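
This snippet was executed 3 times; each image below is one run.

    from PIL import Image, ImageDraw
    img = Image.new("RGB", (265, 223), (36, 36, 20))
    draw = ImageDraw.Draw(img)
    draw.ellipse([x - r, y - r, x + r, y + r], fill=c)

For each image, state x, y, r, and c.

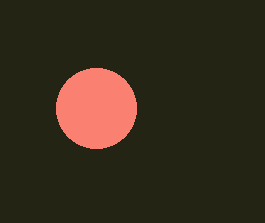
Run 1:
x = 96; y = 108; r = 40; c = 'salmon'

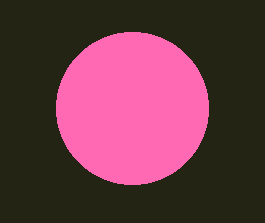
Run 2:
x = 132, y = 108, r = 76, c = 'hotpink'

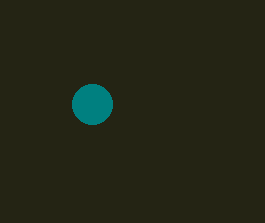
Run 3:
x = 92, y = 104, r = 20, c = 'teal'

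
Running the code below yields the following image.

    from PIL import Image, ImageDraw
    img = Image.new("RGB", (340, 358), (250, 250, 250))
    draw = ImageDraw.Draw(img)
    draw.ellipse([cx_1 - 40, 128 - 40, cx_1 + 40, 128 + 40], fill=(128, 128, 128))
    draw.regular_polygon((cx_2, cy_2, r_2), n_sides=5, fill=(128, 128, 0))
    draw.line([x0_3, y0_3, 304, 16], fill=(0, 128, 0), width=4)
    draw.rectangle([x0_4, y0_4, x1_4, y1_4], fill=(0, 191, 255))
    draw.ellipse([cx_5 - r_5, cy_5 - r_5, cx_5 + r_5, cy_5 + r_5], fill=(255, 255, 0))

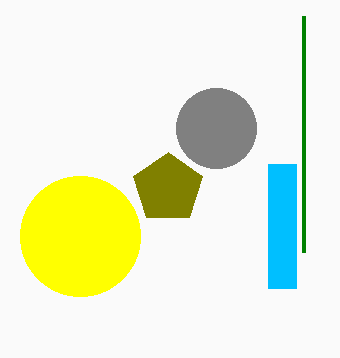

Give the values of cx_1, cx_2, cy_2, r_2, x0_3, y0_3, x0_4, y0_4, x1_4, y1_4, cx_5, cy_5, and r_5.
cx_1 = 216, cx_2 = 168, cy_2 = 188, r_2 = 36, x0_3 = 304, y0_3 = 252, x0_4 = 268, y0_4 = 164, x1_4 = 296, y1_4 = 288, cx_5 = 80, cy_5 = 236, r_5 = 60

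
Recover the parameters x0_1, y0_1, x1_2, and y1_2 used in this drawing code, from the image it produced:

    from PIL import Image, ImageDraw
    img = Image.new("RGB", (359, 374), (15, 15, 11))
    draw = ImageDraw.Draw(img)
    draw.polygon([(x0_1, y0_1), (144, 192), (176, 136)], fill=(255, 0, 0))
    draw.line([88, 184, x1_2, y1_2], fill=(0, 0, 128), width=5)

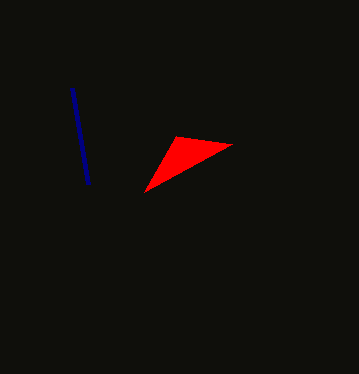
x0_1 = 232; y0_1 = 144; x1_2 = 72; y1_2 = 88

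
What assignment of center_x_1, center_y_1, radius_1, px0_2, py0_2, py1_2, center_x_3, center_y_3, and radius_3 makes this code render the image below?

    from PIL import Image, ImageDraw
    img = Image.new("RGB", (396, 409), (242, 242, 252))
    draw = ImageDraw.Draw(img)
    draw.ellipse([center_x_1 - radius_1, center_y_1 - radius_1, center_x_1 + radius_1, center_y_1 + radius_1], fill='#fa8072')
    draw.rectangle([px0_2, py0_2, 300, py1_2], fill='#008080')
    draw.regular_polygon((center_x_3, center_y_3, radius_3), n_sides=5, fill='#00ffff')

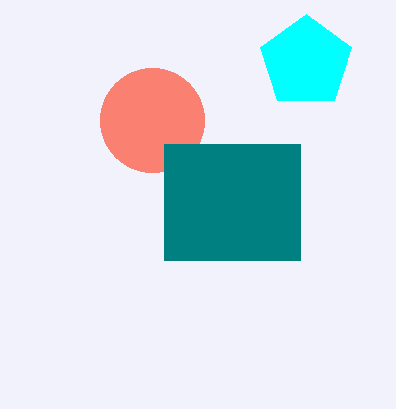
center_x_1 = 152, center_y_1 = 120, radius_1 = 52, px0_2 = 164, py0_2 = 144, py1_2 = 260, center_x_3 = 306, center_y_3 = 62, radius_3 = 48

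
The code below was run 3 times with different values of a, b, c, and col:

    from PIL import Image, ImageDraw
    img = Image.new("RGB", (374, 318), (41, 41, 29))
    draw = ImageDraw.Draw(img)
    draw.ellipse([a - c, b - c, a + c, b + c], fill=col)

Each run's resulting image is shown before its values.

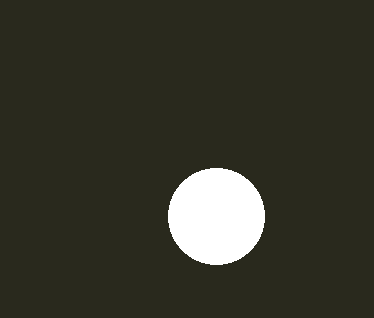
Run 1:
a = 216
b = 216
c = 48
col = 'white'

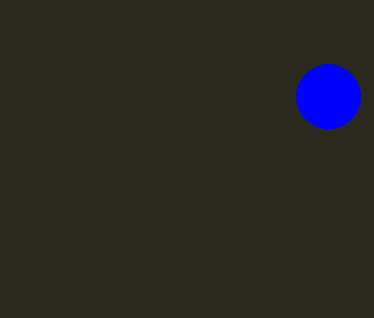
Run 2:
a = 328, b = 96, c = 32, col = 'blue'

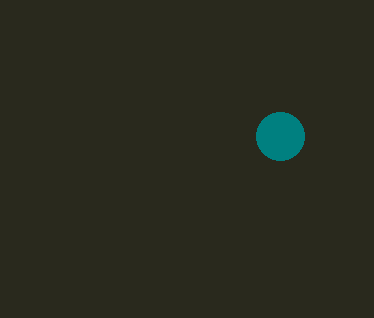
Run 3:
a = 280; b = 136; c = 24; col = 'teal'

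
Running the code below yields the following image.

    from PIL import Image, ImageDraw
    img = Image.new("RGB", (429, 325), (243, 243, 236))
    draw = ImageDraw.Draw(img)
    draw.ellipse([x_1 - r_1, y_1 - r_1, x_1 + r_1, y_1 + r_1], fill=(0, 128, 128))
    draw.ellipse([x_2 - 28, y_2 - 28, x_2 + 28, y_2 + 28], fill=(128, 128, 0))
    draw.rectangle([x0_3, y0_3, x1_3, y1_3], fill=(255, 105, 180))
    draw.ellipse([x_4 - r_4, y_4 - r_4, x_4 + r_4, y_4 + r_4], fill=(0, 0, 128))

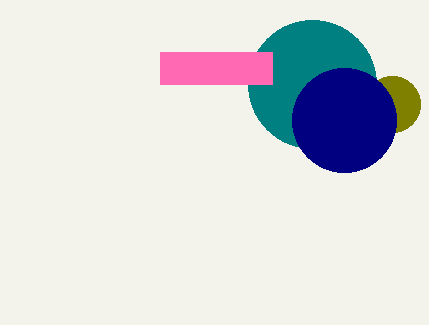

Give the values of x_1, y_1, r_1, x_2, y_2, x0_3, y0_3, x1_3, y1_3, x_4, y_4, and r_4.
x_1 = 312; y_1 = 84; r_1 = 64; x_2 = 392; y_2 = 104; x0_3 = 160; y0_3 = 52; x1_3 = 272; y1_3 = 84; x_4 = 344; y_4 = 120; r_4 = 52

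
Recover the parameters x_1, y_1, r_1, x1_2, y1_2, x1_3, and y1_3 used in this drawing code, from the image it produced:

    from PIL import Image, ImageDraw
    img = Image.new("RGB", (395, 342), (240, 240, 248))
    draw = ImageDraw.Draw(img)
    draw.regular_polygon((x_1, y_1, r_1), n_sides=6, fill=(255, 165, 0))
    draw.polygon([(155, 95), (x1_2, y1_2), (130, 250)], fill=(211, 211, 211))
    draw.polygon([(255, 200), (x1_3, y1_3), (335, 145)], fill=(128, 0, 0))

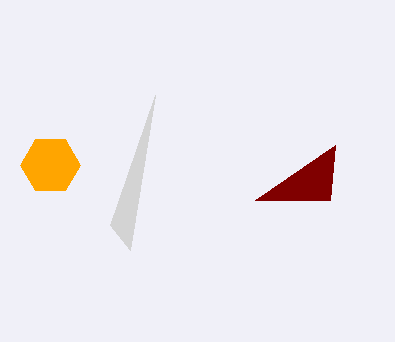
x_1 = 50; y_1 = 165; r_1 = 30; x1_2 = 110; y1_2 = 225; x1_3 = 330; y1_3 = 200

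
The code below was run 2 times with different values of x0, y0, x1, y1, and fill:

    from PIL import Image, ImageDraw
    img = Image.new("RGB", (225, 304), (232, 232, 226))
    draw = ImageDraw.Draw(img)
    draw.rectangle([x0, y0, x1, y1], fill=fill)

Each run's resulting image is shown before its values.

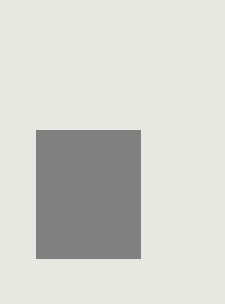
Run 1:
x0 = 36, y0 = 130, x1 = 140, y1 = 258, fill = 'gray'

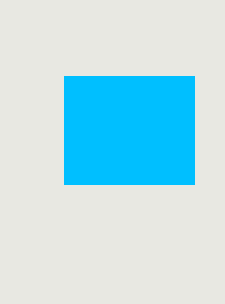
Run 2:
x0 = 64; y0 = 76; x1 = 194; y1 = 184; fill = 'deepskyblue'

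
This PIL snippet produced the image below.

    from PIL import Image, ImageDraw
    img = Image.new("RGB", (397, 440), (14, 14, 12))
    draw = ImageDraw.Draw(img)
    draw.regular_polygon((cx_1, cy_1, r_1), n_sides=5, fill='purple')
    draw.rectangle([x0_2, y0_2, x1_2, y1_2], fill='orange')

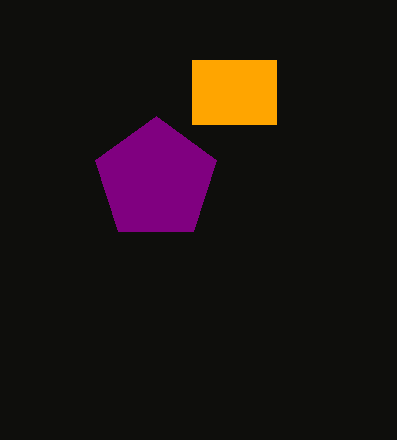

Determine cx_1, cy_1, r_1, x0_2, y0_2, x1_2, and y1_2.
cx_1 = 156
cy_1 = 180
r_1 = 64
x0_2 = 192
y0_2 = 60
x1_2 = 276
y1_2 = 124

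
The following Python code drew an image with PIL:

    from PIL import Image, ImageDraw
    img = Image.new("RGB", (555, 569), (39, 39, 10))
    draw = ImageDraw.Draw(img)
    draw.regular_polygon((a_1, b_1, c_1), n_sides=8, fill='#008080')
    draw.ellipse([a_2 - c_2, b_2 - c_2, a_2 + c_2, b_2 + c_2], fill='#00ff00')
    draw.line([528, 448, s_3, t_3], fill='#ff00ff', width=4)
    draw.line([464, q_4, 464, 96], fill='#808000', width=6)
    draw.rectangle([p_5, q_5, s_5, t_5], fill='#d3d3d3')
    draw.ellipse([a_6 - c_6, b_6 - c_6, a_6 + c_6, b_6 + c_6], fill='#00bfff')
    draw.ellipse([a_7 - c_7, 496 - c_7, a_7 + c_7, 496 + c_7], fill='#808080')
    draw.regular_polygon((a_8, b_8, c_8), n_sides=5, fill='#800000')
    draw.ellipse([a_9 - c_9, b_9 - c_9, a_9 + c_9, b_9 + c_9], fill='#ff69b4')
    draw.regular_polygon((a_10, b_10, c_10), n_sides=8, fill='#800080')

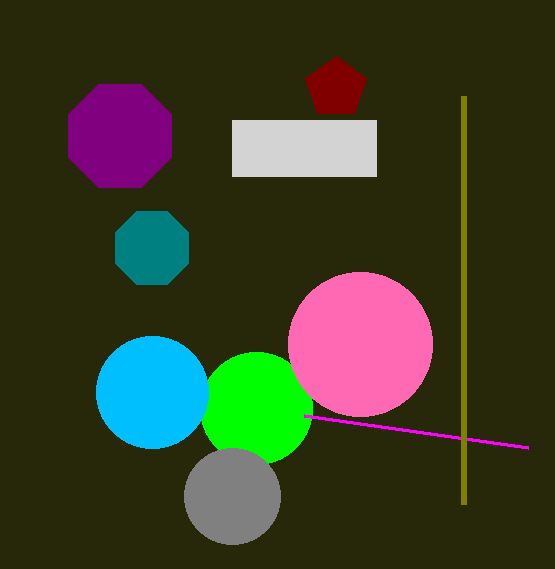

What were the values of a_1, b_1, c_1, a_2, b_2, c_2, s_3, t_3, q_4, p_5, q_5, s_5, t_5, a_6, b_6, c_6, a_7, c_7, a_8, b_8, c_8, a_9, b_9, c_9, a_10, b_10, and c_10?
a_1 = 152, b_1 = 248, c_1 = 40, a_2 = 256, b_2 = 408, c_2 = 56, s_3 = 304, t_3 = 416, q_4 = 504, p_5 = 232, q_5 = 120, s_5 = 376, t_5 = 176, a_6 = 152, b_6 = 392, c_6 = 56, a_7 = 232, c_7 = 48, a_8 = 336, b_8 = 88, c_8 = 32, a_9 = 360, b_9 = 344, c_9 = 72, a_10 = 120, b_10 = 136, c_10 = 56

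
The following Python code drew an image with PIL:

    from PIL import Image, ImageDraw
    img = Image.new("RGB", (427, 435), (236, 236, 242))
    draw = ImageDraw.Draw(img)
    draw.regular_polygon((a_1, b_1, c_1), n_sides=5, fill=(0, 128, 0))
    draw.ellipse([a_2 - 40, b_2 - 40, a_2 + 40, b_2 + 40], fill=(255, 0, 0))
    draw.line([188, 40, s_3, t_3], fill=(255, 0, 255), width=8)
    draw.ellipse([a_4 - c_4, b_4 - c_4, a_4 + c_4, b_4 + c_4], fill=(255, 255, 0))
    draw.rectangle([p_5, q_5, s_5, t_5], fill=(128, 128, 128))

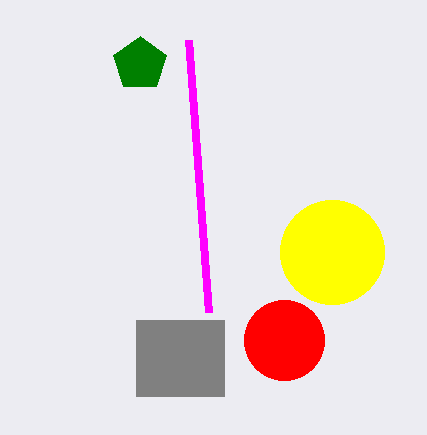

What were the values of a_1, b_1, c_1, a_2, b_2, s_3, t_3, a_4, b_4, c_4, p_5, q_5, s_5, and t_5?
a_1 = 140; b_1 = 64; c_1 = 28; a_2 = 284; b_2 = 340; s_3 = 208; t_3 = 312; a_4 = 332; b_4 = 252; c_4 = 52; p_5 = 136; q_5 = 320; s_5 = 224; t_5 = 396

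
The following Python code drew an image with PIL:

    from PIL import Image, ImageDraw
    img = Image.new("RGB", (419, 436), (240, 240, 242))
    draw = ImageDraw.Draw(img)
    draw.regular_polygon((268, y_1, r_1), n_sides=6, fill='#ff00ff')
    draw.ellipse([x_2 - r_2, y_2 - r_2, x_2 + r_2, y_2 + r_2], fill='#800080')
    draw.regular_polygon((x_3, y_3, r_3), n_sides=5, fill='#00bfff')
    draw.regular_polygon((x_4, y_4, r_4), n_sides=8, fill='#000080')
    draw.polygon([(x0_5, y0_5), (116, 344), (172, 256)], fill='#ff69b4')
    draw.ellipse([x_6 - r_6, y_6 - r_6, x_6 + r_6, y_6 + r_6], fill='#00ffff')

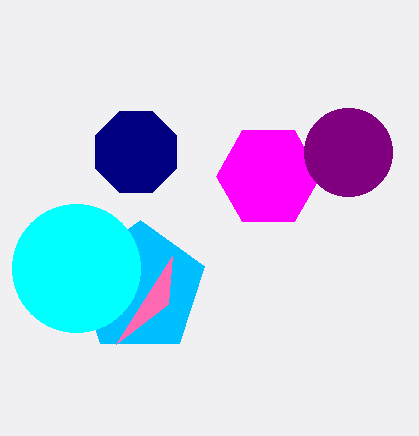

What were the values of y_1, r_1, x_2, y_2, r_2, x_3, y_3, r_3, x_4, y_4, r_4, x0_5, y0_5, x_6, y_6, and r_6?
y_1 = 176, r_1 = 52, x_2 = 348, y_2 = 152, r_2 = 44, x_3 = 140, y_3 = 288, r_3 = 68, x_4 = 136, y_4 = 152, r_4 = 44, x0_5 = 168, y0_5 = 304, x_6 = 76, y_6 = 268, r_6 = 64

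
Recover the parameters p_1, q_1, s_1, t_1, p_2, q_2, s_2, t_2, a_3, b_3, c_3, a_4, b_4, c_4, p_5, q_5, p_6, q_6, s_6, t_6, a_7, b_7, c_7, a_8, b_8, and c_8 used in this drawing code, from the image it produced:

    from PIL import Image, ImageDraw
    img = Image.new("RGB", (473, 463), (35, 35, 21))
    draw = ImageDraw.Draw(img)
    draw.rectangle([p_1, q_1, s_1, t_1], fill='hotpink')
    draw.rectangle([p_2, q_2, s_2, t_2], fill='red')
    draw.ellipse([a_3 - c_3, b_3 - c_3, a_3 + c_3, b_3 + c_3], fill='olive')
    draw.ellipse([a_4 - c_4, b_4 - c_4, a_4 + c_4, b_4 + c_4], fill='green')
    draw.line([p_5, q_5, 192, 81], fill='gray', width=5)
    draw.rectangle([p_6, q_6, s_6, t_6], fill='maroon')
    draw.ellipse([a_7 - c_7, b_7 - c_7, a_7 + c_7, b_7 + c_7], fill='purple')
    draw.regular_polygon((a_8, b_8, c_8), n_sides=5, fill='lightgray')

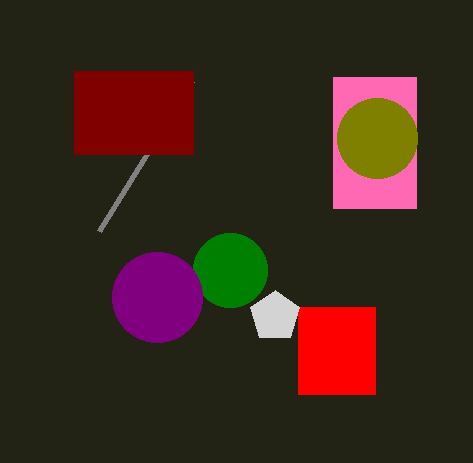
p_1 = 333; q_1 = 77; s_1 = 416; t_1 = 208; p_2 = 298; q_2 = 307; s_2 = 375; t_2 = 394; a_3 = 377; b_3 = 138; c_3 = 40; a_4 = 230; b_4 = 270; c_4 = 37; p_5 = 99; q_5 = 231; p_6 = 74; q_6 = 71; s_6 = 193; t_6 = 154; a_7 = 157; b_7 = 297; c_7 = 45; a_8 = 275; b_8 = 316; c_8 = 26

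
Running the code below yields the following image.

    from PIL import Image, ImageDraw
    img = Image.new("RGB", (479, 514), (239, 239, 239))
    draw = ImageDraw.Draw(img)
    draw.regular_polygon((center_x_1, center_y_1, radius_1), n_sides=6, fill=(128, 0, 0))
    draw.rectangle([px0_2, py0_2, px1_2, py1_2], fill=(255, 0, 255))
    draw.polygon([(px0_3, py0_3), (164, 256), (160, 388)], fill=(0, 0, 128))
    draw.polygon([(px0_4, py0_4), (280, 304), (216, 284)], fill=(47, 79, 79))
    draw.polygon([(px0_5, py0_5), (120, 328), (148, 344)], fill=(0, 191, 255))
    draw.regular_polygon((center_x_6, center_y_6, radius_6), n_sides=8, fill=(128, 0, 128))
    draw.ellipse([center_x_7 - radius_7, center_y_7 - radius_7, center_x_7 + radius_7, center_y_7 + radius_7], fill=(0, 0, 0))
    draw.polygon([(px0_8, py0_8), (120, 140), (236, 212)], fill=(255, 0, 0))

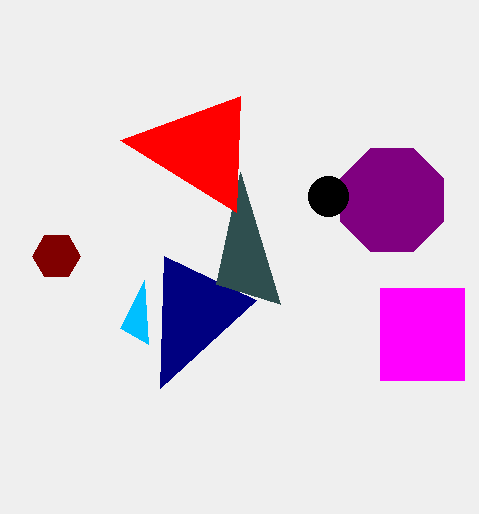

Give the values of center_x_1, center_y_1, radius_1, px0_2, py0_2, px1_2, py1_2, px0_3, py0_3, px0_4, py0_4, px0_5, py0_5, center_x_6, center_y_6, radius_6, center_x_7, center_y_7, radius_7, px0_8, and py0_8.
center_x_1 = 56
center_y_1 = 256
radius_1 = 24
px0_2 = 380
py0_2 = 288
px1_2 = 464
py1_2 = 380
px0_3 = 256
py0_3 = 300
px0_4 = 240
py0_4 = 172
px0_5 = 144
py0_5 = 280
center_x_6 = 392
center_y_6 = 200
radius_6 = 56
center_x_7 = 328
center_y_7 = 196
radius_7 = 20
px0_8 = 240
py0_8 = 96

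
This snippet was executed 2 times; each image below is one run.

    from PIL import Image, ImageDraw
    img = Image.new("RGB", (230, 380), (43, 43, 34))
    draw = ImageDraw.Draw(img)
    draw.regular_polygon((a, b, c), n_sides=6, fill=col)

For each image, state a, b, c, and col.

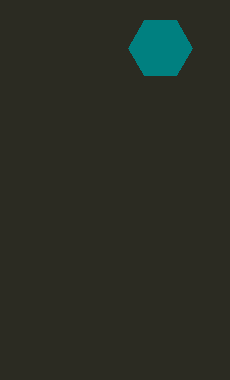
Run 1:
a = 160; b = 48; c = 32; col = 'teal'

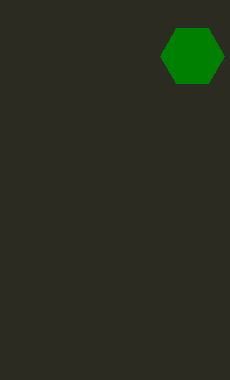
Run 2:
a = 192
b = 56
c = 32
col = 'green'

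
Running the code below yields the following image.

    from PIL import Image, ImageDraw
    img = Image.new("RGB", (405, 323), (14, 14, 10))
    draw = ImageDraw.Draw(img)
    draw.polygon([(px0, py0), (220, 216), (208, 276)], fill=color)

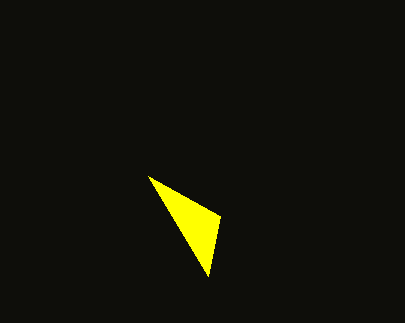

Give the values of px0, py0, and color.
px0 = 148
py0 = 176
color = 'yellow'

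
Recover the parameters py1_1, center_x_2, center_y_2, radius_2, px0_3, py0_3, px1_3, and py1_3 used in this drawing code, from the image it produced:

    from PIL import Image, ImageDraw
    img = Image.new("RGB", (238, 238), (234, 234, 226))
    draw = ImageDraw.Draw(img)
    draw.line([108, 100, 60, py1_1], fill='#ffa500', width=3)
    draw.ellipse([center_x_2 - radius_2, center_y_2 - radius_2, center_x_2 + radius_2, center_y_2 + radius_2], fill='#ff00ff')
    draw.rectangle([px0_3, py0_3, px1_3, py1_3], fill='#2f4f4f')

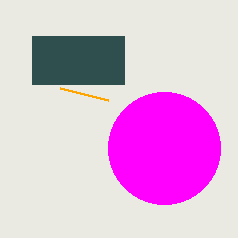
py1_1 = 88; center_x_2 = 164; center_y_2 = 148; radius_2 = 56; px0_3 = 32; py0_3 = 36; px1_3 = 124; py1_3 = 84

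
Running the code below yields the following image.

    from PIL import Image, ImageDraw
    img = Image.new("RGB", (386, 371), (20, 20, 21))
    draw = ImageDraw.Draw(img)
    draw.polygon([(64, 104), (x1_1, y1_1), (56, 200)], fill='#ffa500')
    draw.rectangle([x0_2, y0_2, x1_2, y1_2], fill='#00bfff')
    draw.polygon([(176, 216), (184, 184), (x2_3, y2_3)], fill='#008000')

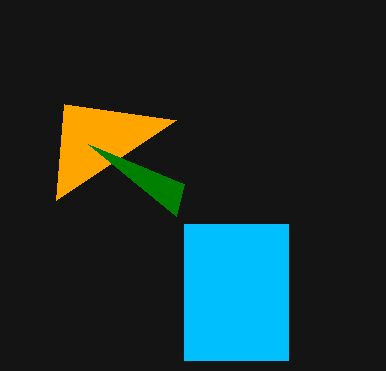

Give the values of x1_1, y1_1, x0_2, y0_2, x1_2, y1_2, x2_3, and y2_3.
x1_1 = 176, y1_1 = 120, x0_2 = 184, y0_2 = 224, x1_2 = 288, y1_2 = 360, x2_3 = 88, y2_3 = 144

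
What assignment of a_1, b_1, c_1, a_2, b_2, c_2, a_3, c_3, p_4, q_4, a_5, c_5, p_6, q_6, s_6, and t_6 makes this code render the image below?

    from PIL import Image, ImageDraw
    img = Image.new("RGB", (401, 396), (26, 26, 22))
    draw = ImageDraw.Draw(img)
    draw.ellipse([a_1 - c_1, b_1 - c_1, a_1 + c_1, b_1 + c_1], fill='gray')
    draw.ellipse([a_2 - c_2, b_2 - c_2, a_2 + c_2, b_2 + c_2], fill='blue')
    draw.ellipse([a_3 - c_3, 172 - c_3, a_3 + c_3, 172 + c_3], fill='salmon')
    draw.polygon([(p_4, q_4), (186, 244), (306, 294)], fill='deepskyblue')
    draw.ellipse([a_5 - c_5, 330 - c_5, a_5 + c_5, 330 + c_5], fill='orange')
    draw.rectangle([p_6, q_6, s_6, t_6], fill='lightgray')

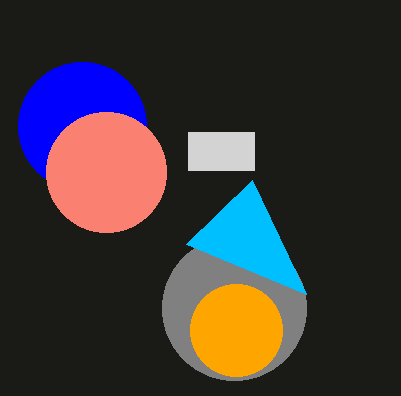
a_1 = 234
b_1 = 308
c_1 = 72
a_2 = 82
b_2 = 126
c_2 = 64
a_3 = 106
c_3 = 60
p_4 = 252
q_4 = 180
a_5 = 236
c_5 = 46
p_6 = 188
q_6 = 132
s_6 = 254
t_6 = 170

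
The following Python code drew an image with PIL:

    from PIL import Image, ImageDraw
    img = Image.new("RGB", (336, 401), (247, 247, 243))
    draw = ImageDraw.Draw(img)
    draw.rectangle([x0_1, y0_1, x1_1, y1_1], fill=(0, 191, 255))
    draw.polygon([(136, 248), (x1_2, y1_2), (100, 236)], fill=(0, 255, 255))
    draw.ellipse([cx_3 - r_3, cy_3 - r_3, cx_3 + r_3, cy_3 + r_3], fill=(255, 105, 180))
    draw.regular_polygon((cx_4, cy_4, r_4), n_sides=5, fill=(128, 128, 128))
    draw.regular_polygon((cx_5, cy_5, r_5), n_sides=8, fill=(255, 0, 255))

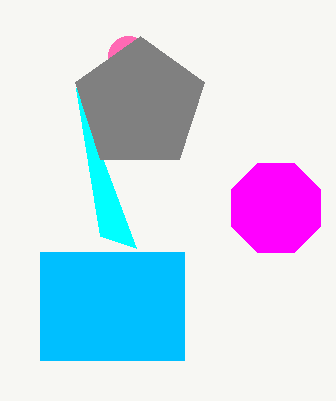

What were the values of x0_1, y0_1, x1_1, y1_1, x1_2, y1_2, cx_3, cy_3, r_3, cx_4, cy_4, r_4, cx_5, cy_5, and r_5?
x0_1 = 40, y0_1 = 252, x1_1 = 184, y1_1 = 360, x1_2 = 76, y1_2 = 88, cx_3 = 128, cy_3 = 56, r_3 = 20, cx_4 = 140, cy_4 = 104, r_4 = 68, cx_5 = 276, cy_5 = 208, r_5 = 48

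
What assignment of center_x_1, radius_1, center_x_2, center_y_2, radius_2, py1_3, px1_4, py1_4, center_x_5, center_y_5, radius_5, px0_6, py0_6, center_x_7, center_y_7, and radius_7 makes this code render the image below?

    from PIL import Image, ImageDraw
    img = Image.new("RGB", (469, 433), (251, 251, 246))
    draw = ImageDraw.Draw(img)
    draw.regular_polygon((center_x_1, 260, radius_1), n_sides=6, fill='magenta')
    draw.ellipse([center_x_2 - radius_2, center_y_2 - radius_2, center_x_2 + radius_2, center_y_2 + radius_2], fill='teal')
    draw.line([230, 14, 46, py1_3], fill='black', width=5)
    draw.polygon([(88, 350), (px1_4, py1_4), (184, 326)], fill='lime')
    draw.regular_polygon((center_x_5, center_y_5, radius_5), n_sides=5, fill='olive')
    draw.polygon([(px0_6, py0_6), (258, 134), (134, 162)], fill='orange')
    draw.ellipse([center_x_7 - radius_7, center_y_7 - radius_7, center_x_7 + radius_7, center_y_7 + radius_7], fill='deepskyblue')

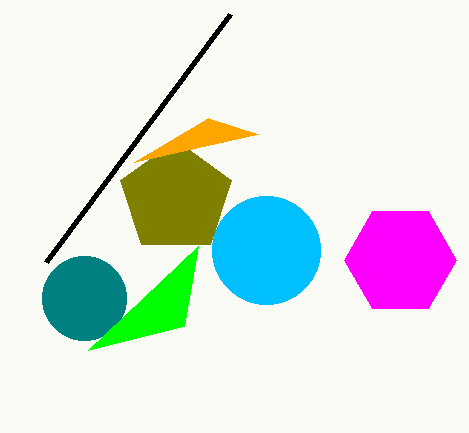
center_x_1 = 400; radius_1 = 56; center_x_2 = 84; center_y_2 = 298; radius_2 = 42; py1_3 = 262; px1_4 = 198; py1_4 = 246; center_x_5 = 176; center_y_5 = 198; radius_5 = 58; px0_6 = 208; py0_6 = 118; center_x_7 = 266; center_y_7 = 250; radius_7 = 54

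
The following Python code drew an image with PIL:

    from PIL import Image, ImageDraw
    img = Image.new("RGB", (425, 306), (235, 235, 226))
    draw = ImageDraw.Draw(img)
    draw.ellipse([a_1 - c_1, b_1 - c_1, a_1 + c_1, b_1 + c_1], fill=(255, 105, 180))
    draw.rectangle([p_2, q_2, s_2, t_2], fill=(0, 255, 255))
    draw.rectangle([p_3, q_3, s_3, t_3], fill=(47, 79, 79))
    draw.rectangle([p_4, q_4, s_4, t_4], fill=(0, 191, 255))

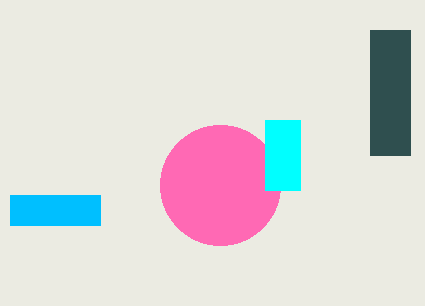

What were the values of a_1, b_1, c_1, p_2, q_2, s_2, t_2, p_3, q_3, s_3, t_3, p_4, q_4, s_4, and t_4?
a_1 = 220, b_1 = 185, c_1 = 60, p_2 = 265, q_2 = 120, s_2 = 300, t_2 = 190, p_3 = 370, q_3 = 30, s_3 = 410, t_3 = 155, p_4 = 10, q_4 = 195, s_4 = 100, t_4 = 225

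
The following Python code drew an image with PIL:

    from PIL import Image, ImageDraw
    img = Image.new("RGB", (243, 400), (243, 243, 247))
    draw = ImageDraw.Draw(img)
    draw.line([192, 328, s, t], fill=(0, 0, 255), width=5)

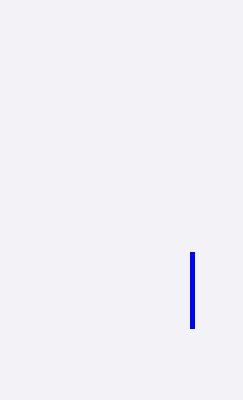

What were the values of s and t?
s = 192
t = 252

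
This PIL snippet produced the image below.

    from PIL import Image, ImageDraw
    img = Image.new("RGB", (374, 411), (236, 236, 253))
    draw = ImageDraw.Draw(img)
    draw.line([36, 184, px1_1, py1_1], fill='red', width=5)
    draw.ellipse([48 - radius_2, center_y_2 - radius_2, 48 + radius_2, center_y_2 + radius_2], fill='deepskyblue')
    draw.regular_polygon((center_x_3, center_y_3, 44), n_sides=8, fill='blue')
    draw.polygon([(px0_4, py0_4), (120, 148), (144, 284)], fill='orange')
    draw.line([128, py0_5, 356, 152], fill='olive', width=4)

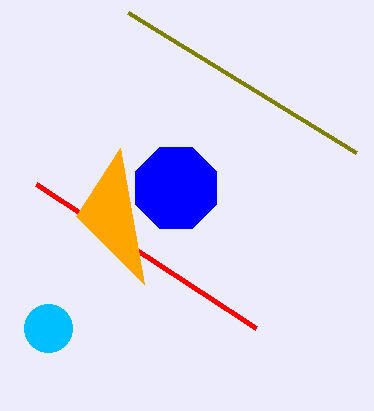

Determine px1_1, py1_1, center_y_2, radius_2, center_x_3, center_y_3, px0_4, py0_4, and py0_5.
px1_1 = 256; py1_1 = 328; center_y_2 = 328; radius_2 = 24; center_x_3 = 176; center_y_3 = 188; px0_4 = 76; py0_4 = 216; py0_5 = 12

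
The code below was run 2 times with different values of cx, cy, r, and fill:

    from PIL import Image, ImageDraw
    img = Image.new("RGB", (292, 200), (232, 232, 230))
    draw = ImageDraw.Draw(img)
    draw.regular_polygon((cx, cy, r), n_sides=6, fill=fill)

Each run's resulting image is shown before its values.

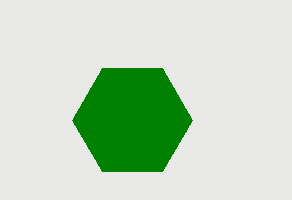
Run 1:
cx = 132, cy = 120, r = 60, fill = 'green'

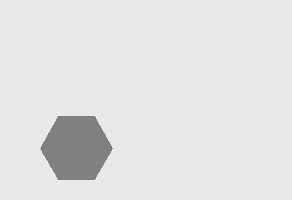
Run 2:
cx = 76, cy = 148, r = 36, fill = 'gray'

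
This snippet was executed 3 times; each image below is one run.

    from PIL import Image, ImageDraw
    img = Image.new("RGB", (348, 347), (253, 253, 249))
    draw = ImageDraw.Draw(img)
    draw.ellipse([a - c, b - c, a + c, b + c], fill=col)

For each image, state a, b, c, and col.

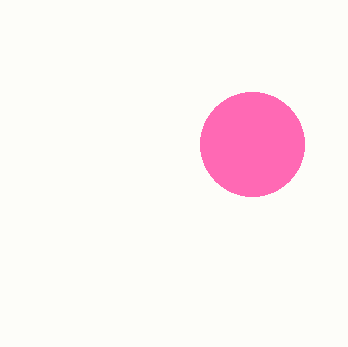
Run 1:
a = 252
b = 144
c = 52
col = 'hotpink'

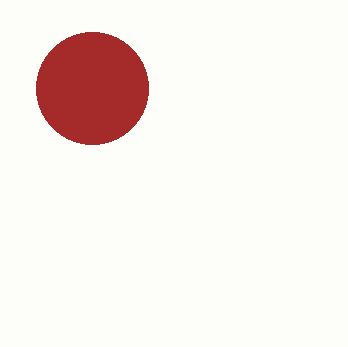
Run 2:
a = 92; b = 88; c = 56; col = 'brown'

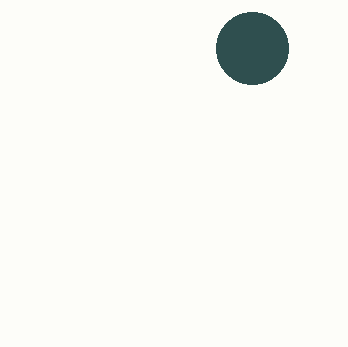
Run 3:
a = 252, b = 48, c = 36, col = 'darkslategray'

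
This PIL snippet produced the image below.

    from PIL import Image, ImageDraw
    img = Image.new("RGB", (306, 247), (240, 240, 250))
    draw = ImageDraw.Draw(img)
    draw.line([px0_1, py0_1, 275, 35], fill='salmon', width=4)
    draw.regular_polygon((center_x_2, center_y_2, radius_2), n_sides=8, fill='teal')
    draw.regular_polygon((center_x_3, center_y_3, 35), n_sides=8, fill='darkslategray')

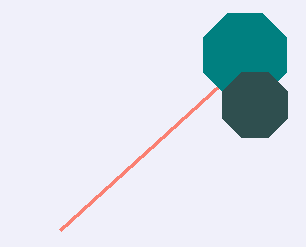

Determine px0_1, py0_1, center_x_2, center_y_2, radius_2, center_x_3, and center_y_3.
px0_1 = 60; py0_1 = 230; center_x_2 = 245; center_y_2 = 55; radius_2 = 45; center_x_3 = 255; center_y_3 = 105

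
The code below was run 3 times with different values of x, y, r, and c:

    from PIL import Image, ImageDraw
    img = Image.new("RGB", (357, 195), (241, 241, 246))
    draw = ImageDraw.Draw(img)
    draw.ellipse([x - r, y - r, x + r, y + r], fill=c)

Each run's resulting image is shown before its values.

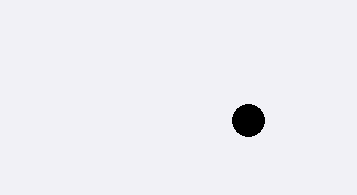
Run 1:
x = 248, y = 120, r = 16, c = 'black'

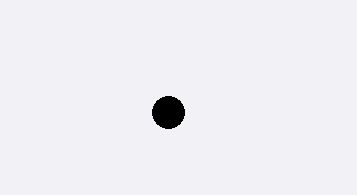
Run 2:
x = 168; y = 112; r = 16; c = 'black'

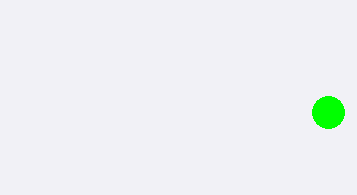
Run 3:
x = 328, y = 112, r = 16, c = 'lime'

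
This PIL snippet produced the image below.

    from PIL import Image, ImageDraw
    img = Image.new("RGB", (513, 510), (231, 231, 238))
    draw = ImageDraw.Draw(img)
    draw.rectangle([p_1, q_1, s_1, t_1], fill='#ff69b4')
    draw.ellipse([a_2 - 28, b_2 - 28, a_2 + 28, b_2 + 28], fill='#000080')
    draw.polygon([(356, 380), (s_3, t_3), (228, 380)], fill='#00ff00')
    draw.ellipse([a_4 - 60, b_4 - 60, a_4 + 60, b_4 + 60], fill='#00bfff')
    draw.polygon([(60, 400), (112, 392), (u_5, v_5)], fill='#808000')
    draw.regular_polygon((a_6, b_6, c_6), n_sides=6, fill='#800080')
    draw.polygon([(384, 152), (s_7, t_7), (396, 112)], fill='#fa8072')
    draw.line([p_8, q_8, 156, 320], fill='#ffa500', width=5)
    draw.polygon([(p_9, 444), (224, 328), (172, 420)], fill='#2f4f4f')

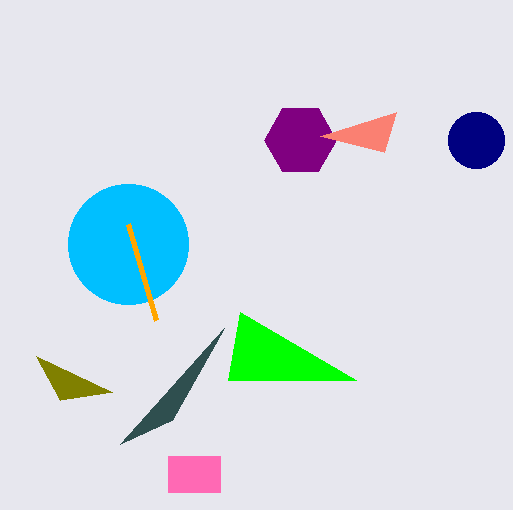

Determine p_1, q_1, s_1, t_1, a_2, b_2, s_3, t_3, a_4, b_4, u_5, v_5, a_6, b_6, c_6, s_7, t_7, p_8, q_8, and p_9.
p_1 = 168
q_1 = 456
s_1 = 220
t_1 = 492
a_2 = 476
b_2 = 140
s_3 = 240
t_3 = 312
a_4 = 128
b_4 = 244
u_5 = 36
v_5 = 356
a_6 = 300
b_6 = 140
c_6 = 36
s_7 = 320
t_7 = 136
p_8 = 128
q_8 = 224
p_9 = 120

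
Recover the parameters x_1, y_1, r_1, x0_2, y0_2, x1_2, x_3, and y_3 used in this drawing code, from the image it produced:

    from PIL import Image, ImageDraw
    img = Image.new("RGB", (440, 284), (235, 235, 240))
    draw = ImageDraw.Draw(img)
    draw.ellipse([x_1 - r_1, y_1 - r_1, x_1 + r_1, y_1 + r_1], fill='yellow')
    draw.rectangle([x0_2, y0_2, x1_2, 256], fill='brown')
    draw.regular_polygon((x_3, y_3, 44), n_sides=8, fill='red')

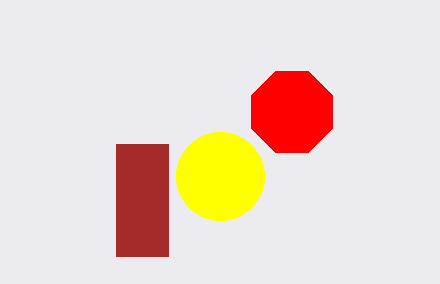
x_1 = 220; y_1 = 176; r_1 = 44; x0_2 = 116; y0_2 = 144; x1_2 = 168; x_3 = 292; y_3 = 112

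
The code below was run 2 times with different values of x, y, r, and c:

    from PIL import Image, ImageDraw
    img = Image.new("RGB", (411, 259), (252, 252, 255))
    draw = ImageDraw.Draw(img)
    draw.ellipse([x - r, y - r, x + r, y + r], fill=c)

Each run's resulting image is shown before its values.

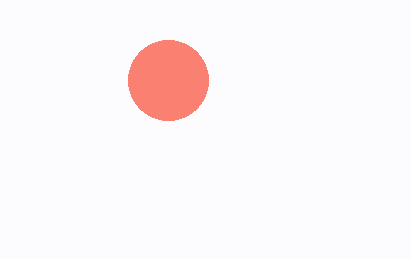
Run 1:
x = 168; y = 80; r = 40; c = 'salmon'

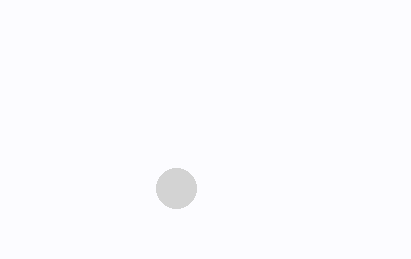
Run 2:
x = 176, y = 188, r = 20, c = 'lightgray'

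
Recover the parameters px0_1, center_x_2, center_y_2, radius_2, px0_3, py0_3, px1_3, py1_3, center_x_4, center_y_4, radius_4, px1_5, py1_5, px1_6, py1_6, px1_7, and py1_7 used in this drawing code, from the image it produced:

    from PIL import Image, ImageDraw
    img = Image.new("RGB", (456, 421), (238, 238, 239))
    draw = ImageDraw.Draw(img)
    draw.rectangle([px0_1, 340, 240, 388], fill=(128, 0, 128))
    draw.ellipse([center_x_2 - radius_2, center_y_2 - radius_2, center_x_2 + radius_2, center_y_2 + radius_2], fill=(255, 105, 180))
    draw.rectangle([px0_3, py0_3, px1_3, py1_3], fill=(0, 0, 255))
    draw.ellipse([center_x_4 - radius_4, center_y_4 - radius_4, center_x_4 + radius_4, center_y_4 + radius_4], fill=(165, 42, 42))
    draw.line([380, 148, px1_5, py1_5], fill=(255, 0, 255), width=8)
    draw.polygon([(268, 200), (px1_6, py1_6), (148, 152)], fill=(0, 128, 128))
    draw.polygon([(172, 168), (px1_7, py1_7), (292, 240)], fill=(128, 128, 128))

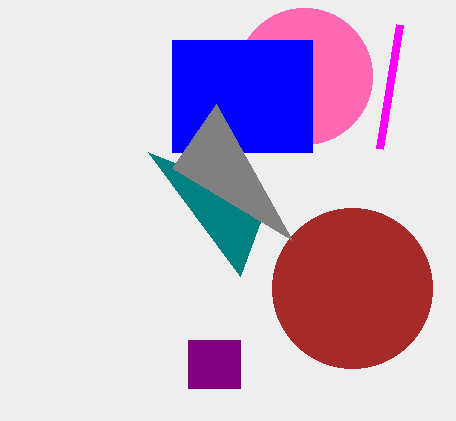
px0_1 = 188, center_x_2 = 304, center_y_2 = 76, radius_2 = 68, px0_3 = 172, py0_3 = 40, px1_3 = 312, py1_3 = 152, center_x_4 = 352, center_y_4 = 288, radius_4 = 80, px1_5 = 400, py1_5 = 24, px1_6 = 240, py1_6 = 276, px1_7 = 216, py1_7 = 104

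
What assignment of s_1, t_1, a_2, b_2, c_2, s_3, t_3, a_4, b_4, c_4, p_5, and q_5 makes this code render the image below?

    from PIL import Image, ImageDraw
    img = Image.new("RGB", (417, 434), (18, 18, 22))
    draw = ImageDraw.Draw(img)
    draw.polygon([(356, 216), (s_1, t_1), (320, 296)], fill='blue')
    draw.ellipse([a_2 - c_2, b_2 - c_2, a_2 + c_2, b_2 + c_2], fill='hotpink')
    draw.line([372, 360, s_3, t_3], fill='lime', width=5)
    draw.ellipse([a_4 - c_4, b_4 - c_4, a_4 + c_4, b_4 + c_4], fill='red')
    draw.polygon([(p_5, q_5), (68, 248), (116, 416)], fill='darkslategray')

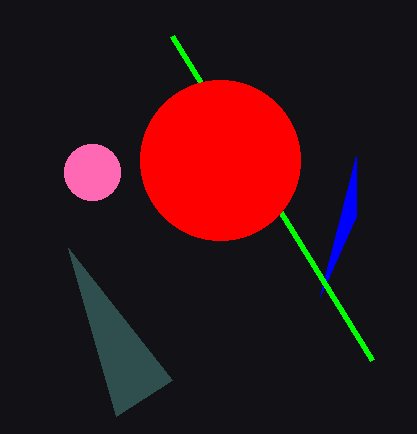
s_1 = 356, t_1 = 156, a_2 = 92, b_2 = 172, c_2 = 28, s_3 = 172, t_3 = 36, a_4 = 220, b_4 = 160, c_4 = 80, p_5 = 172, q_5 = 380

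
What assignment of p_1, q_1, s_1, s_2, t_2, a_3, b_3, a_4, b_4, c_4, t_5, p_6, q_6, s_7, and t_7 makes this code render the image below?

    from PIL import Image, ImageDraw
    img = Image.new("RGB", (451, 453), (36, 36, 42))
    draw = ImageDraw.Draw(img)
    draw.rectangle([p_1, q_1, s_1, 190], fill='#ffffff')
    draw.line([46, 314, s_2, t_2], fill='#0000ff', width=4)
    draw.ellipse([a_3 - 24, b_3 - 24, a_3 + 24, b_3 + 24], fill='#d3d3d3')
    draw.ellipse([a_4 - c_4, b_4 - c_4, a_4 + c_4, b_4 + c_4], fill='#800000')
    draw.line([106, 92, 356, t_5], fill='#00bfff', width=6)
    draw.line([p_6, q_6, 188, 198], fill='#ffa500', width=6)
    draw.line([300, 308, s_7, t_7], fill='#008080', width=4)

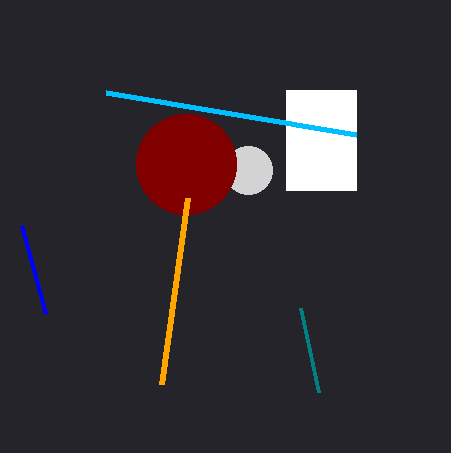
p_1 = 286, q_1 = 90, s_1 = 356, s_2 = 22, t_2 = 226, a_3 = 248, b_3 = 170, a_4 = 186, b_4 = 164, c_4 = 50, t_5 = 134, p_6 = 162, q_6 = 384, s_7 = 318, t_7 = 392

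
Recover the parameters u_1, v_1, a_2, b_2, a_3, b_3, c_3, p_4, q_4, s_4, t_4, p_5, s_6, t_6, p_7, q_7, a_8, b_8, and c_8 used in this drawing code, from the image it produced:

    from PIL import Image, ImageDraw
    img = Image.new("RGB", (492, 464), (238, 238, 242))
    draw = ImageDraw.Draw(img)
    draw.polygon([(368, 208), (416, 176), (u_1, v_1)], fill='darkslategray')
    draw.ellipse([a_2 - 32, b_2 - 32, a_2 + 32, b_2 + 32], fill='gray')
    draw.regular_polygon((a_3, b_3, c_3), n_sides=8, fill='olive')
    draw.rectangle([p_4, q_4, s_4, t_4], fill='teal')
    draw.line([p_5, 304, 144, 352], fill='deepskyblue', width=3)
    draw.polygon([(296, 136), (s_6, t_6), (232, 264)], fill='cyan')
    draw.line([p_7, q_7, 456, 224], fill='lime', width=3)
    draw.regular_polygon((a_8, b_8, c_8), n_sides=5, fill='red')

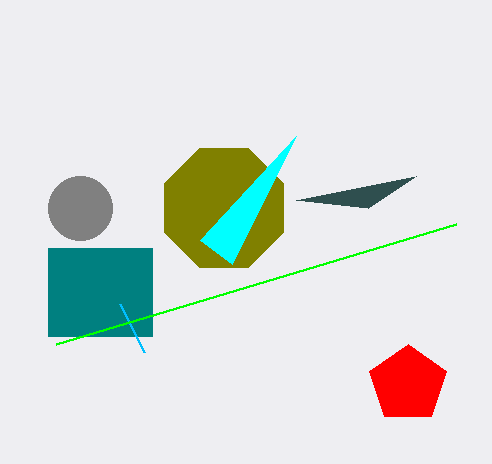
u_1 = 296
v_1 = 200
a_2 = 80
b_2 = 208
a_3 = 224
b_3 = 208
c_3 = 64
p_4 = 48
q_4 = 248
s_4 = 152
t_4 = 336
p_5 = 120
s_6 = 200
t_6 = 240
p_7 = 56
q_7 = 344
a_8 = 408
b_8 = 384
c_8 = 40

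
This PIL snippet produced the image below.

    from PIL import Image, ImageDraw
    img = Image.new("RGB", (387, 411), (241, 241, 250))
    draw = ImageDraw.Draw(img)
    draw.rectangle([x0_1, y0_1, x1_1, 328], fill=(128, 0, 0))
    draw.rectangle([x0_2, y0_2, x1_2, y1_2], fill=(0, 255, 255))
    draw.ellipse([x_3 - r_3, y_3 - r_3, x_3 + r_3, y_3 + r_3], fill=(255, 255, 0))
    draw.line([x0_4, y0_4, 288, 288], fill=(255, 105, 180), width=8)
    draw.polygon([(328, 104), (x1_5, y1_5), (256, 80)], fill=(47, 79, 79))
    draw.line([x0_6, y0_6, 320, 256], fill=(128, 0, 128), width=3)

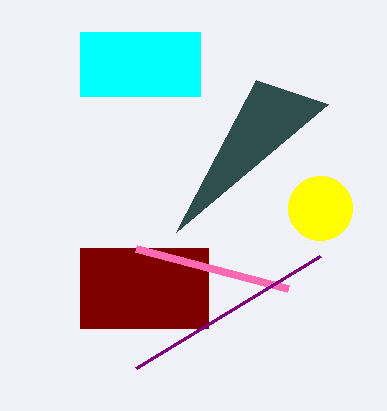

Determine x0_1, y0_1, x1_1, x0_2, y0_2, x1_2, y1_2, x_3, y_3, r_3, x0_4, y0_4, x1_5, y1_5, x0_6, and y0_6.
x0_1 = 80
y0_1 = 248
x1_1 = 208
x0_2 = 80
y0_2 = 32
x1_2 = 200
y1_2 = 96
x_3 = 320
y_3 = 208
r_3 = 32
x0_4 = 136
y0_4 = 248
x1_5 = 176
y1_5 = 232
x0_6 = 136
y0_6 = 368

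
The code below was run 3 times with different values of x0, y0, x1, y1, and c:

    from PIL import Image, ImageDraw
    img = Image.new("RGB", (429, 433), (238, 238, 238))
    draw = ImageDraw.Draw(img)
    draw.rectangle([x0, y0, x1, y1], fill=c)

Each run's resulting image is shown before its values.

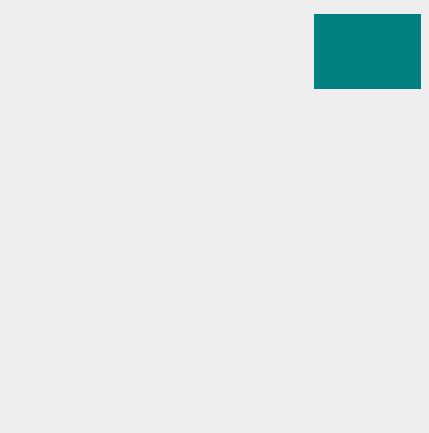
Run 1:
x0 = 314; y0 = 14; x1 = 420; y1 = 88; c = 'teal'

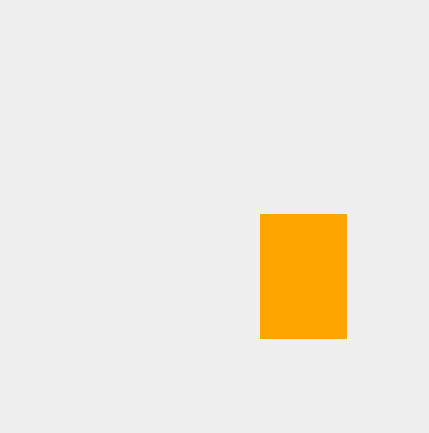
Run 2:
x0 = 260
y0 = 214
x1 = 346
y1 = 338
c = 'orange'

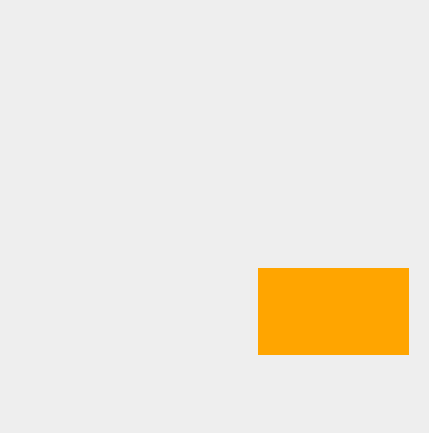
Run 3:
x0 = 258, y0 = 268, x1 = 408, y1 = 354, c = 'orange'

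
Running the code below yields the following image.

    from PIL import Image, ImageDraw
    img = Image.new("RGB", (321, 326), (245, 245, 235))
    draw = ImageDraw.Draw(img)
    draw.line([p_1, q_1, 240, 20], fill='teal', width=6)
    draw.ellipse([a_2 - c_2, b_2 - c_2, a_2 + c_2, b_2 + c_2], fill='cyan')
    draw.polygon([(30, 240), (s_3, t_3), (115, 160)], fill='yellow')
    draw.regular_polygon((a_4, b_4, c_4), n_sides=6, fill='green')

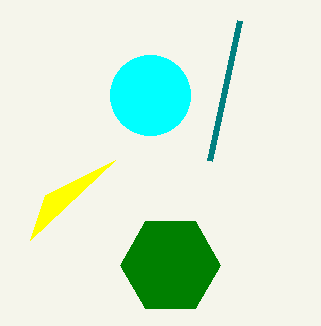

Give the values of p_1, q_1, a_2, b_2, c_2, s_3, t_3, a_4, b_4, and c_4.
p_1 = 210; q_1 = 160; a_2 = 150; b_2 = 95; c_2 = 40; s_3 = 45; t_3 = 195; a_4 = 170; b_4 = 265; c_4 = 50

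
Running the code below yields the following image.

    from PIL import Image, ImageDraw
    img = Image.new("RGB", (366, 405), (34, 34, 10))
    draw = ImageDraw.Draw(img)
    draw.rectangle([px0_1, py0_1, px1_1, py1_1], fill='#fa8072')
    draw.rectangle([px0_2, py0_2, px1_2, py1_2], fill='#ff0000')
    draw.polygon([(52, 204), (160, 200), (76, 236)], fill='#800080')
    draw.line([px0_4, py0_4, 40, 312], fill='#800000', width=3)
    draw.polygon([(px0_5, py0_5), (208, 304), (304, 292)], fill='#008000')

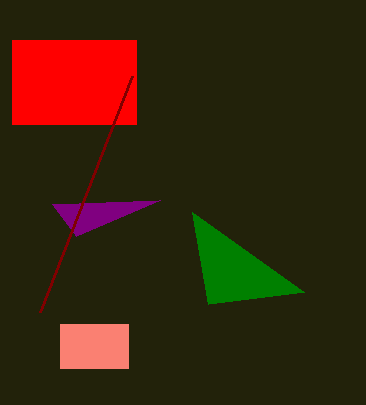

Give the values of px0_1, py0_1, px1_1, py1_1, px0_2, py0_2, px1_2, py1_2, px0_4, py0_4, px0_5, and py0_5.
px0_1 = 60; py0_1 = 324; px1_1 = 128; py1_1 = 368; px0_2 = 12; py0_2 = 40; px1_2 = 136; py1_2 = 124; px0_4 = 132; py0_4 = 76; px0_5 = 192; py0_5 = 212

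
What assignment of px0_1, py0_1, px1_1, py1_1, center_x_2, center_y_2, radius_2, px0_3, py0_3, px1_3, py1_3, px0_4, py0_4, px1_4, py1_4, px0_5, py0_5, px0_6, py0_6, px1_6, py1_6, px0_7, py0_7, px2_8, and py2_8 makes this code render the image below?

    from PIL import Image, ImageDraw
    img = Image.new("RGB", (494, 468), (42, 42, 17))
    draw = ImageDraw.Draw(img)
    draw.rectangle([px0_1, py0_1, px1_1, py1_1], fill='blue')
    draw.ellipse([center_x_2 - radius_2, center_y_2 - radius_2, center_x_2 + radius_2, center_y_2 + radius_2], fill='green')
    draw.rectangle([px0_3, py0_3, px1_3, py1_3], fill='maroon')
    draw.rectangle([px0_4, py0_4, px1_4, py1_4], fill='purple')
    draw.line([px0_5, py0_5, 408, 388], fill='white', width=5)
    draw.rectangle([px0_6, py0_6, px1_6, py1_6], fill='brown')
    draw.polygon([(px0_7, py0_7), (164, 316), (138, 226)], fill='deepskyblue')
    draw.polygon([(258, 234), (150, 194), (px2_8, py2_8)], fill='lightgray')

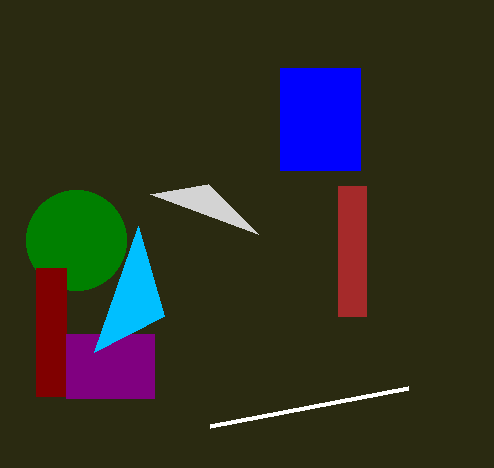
px0_1 = 280
py0_1 = 68
px1_1 = 360
py1_1 = 170
center_x_2 = 76
center_y_2 = 240
radius_2 = 50
px0_3 = 36
py0_3 = 268
px1_3 = 66
py1_3 = 396
px0_4 = 66
py0_4 = 334
px1_4 = 154
py1_4 = 398
px0_5 = 210
py0_5 = 426
px0_6 = 338
py0_6 = 186
px1_6 = 366
py1_6 = 316
px0_7 = 94
py0_7 = 352
px2_8 = 208
py2_8 = 184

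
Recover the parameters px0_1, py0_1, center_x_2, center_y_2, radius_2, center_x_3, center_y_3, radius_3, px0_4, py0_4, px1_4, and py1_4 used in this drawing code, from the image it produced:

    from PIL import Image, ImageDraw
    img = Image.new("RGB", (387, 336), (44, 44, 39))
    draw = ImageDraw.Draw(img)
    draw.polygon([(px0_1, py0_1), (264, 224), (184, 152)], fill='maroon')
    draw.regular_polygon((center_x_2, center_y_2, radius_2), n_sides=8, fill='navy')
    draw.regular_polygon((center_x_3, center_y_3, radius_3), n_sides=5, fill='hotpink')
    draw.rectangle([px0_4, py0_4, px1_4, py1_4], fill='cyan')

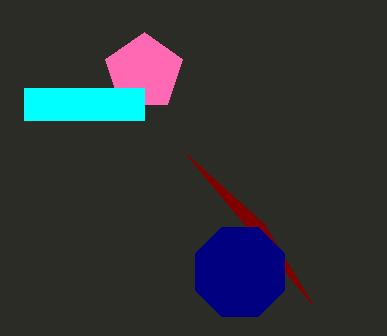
px0_1 = 312; py0_1 = 304; center_x_2 = 240; center_y_2 = 272; radius_2 = 48; center_x_3 = 144; center_y_3 = 72; radius_3 = 40; px0_4 = 24; py0_4 = 88; px1_4 = 144; py1_4 = 120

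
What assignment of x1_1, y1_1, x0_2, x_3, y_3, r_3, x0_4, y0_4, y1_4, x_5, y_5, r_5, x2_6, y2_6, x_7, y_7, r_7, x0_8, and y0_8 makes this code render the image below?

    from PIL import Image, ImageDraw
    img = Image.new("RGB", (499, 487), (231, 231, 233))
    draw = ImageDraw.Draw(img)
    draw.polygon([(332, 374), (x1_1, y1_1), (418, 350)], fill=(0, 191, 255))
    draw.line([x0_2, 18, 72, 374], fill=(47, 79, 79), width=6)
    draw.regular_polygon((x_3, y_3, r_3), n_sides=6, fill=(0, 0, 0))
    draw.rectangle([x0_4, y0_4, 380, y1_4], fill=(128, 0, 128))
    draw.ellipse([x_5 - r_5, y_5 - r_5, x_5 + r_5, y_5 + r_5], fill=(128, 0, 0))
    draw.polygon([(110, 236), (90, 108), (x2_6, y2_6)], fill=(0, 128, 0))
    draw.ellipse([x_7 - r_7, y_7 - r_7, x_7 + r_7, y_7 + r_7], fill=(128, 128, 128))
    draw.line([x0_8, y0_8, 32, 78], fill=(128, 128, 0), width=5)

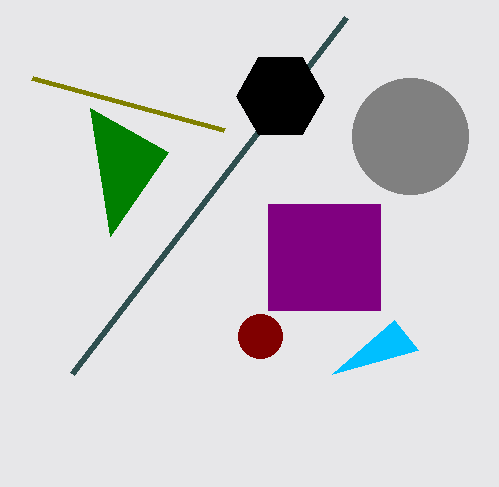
x1_1 = 394; y1_1 = 320; x0_2 = 346; x_3 = 280; y_3 = 96; r_3 = 44; x0_4 = 268; y0_4 = 204; y1_4 = 310; x_5 = 260; y_5 = 336; r_5 = 22; x2_6 = 168; y2_6 = 152; x_7 = 410; y_7 = 136; r_7 = 58; x0_8 = 224; y0_8 = 130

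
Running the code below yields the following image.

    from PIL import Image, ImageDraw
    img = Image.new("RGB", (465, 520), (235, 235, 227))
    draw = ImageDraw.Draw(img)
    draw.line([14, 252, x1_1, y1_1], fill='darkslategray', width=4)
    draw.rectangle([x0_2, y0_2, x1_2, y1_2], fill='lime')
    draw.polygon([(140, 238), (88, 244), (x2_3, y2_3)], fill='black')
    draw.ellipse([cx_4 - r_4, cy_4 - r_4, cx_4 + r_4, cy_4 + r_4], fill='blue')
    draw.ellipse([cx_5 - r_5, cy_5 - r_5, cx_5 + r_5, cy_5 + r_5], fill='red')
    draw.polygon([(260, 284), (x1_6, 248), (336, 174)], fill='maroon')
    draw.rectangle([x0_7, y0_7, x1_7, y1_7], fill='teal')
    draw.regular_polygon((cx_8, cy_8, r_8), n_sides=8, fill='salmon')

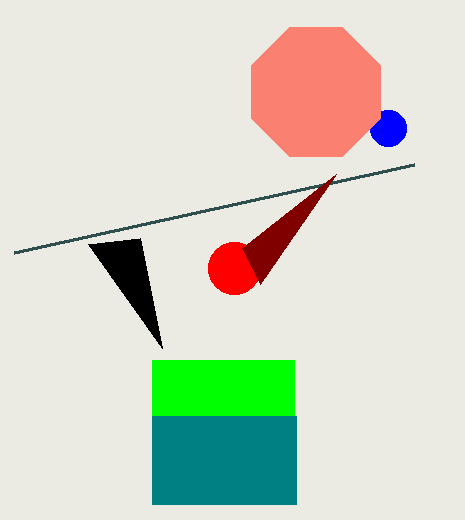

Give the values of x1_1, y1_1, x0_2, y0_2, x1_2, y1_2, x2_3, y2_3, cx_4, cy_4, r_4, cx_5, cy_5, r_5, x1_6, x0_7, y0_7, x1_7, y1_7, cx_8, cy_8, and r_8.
x1_1 = 414; y1_1 = 164; x0_2 = 152; y0_2 = 360; x1_2 = 294; y1_2 = 416; x2_3 = 162; y2_3 = 348; cx_4 = 388; cy_4 = 128; r_4 = 18; cx_5 = 234; cy_5 = 268; r_5 = 26; x1_6 = 242; x0_7 = 152; y0_7 = 416; x1_7 = 296; y1_7 = 504; cx_8 = 316; cy_8 = 92; r_8 = 70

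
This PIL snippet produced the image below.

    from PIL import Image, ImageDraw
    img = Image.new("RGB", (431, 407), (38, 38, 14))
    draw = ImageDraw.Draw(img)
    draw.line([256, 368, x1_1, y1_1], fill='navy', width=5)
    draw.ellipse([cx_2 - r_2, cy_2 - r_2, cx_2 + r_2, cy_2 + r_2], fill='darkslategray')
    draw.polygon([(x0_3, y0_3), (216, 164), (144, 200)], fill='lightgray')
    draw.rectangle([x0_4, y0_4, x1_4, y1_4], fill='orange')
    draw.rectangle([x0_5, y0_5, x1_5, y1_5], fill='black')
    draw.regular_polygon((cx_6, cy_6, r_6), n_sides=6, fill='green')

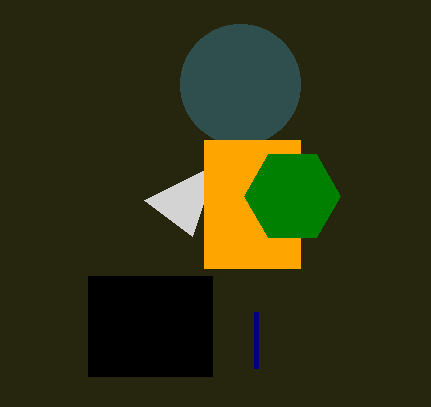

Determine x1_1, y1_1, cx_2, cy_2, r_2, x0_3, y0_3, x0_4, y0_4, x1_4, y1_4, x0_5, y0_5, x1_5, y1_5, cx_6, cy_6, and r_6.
x1_1 = 256
y1_1 = 312
cx_2 = 240
cy_2 = 84
r_2 = 60
x0_3 = 192
y0_3 = 236
x0_4 = 204
y0_4 = 140
x1_4 = 300
y1_4 = 268
x0_5 = 88
y0_5 = 276
x1_5 = 212
y1_5 = 376
cx_6 = 292
cy_6 = 196
r_6 = 48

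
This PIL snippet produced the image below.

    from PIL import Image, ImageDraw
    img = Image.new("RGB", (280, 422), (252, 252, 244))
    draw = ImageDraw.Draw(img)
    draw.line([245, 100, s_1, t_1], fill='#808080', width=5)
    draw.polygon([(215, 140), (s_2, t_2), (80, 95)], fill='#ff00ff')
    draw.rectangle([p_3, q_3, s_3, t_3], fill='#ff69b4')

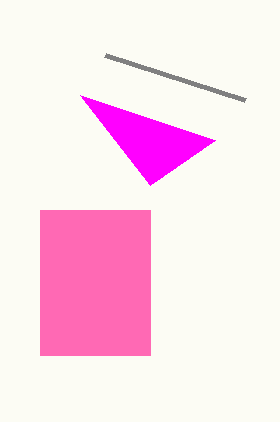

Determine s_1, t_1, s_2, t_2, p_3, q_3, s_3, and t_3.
s_1 = 105, t_1 = 55, s_2 = 150, t_2 = 185, p_3 = 40, q_3 = 210, s_3 = 150, t_3 = 355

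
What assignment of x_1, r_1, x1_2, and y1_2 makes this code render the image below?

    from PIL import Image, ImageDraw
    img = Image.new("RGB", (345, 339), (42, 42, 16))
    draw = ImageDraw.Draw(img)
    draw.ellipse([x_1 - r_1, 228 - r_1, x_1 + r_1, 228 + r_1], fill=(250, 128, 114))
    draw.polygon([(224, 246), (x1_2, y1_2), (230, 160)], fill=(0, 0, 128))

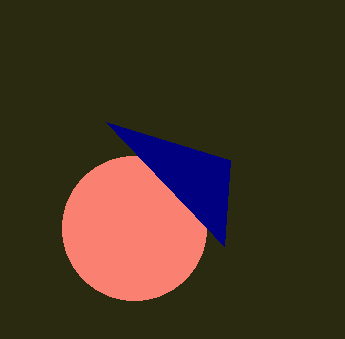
x_1 = 134; r_1 = 72; x1_2 = 106; y1_2 = 122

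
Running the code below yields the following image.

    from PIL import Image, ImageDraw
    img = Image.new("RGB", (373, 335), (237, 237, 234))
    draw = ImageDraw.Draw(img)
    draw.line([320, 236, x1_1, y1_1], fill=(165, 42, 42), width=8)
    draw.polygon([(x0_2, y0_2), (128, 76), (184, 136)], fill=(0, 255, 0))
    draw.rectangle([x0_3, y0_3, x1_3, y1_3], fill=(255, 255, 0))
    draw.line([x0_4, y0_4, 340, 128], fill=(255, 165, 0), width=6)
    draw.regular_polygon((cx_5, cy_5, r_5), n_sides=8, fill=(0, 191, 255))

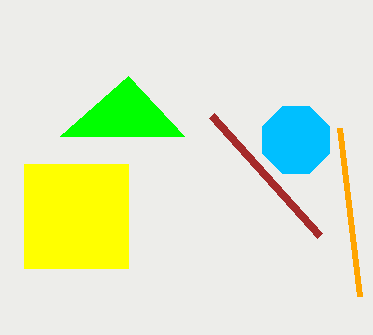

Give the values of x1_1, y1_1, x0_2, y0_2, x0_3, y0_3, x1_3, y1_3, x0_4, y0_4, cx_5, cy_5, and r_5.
x1_1 = 212; y1_1 = 116; x0_2 = 60; y0_2 = 136; x0_3 = 24; y0_3 = 164; x1_3 = 128; y1_3 = 268; x0_4 = 360; y0_4 = 296; cx_5 = 296; cy_5 = 140; r_5 = 36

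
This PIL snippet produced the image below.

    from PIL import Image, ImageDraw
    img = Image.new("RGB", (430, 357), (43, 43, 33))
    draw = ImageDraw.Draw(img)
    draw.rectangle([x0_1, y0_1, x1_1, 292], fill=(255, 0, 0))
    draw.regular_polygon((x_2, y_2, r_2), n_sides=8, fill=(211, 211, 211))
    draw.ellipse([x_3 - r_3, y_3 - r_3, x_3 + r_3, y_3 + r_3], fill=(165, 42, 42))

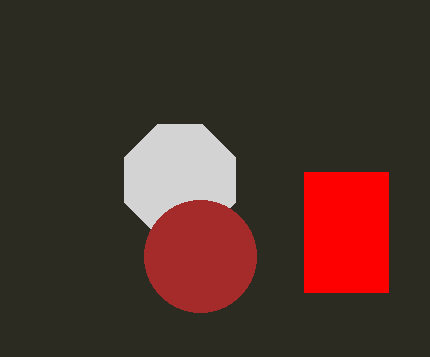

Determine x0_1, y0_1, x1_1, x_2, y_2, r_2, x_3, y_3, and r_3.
x0_1 = 304, y0_1 = 172, x1_1 = 388, x_2 = 180, y_2 = 180, r_2 = 60, x_3 = 200, y_3 = 256, r_3 = 56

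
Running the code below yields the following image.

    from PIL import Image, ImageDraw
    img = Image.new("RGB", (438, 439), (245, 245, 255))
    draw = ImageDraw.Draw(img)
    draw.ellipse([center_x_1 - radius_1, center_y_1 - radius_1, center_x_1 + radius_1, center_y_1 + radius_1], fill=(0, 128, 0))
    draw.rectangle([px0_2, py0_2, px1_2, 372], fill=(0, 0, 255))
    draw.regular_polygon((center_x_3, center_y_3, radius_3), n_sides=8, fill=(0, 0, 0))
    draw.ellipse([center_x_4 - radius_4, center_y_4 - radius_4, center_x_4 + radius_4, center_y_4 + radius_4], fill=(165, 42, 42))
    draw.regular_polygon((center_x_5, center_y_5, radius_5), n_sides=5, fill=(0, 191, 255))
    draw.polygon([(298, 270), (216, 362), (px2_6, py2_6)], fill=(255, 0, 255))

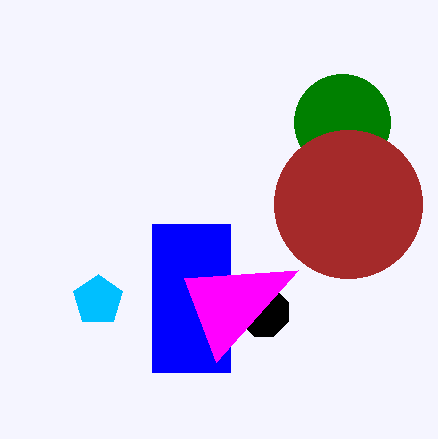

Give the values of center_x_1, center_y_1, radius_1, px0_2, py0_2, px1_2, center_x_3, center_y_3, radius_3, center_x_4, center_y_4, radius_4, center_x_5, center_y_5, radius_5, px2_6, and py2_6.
center_x_1 = 342
center_y_1 = 122
radius_1 = 48
px0_2 = 152
py0_2 = 224
px1_2 = 230
center_x_3 = 264
center_y_3 = 312
radius_3 = 26
center_x_4 = 348
center_y_4 = 204
radius_4 = 74
center_x_5 = 98
center_y_5 = 300
radius_5 = 26
px2_6 = 184
py2_6 = 278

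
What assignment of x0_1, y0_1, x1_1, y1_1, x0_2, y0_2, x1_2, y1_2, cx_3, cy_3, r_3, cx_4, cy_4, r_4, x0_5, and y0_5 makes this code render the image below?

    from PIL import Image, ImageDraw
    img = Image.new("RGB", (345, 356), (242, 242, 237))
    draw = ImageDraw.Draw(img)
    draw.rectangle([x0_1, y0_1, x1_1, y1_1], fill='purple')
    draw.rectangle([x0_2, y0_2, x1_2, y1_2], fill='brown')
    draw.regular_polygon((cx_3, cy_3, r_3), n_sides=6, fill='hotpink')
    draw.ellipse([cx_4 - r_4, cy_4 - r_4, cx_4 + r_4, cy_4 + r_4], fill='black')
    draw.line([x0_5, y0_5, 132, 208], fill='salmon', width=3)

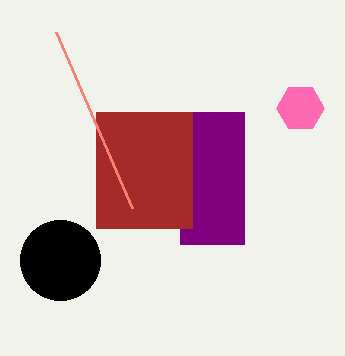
x0_1 = 180, y0_1 = 112, x1_1 = 244, y1_1 = 244, x0_2 = 96, y0_2 = 112, x1_2 = 192, y1_2 = 228, cx_3 = 300, cy_3 = 108, r_3 = 24, cx_4 = 60, cy_4 = 260, r_4 = 40, x0_5 = 56, y0_5 = 32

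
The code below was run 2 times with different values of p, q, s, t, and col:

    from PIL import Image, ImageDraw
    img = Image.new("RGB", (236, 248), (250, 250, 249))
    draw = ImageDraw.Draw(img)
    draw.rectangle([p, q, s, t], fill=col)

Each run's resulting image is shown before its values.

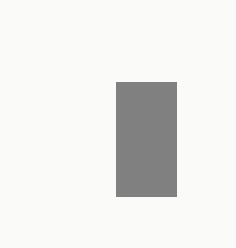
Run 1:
p = 116, q = 82, s = 176, t = 196, col = 'gray'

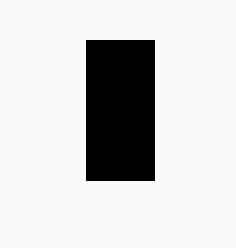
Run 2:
p = 86, q = 40, s = 154, t = 180, col = 'black'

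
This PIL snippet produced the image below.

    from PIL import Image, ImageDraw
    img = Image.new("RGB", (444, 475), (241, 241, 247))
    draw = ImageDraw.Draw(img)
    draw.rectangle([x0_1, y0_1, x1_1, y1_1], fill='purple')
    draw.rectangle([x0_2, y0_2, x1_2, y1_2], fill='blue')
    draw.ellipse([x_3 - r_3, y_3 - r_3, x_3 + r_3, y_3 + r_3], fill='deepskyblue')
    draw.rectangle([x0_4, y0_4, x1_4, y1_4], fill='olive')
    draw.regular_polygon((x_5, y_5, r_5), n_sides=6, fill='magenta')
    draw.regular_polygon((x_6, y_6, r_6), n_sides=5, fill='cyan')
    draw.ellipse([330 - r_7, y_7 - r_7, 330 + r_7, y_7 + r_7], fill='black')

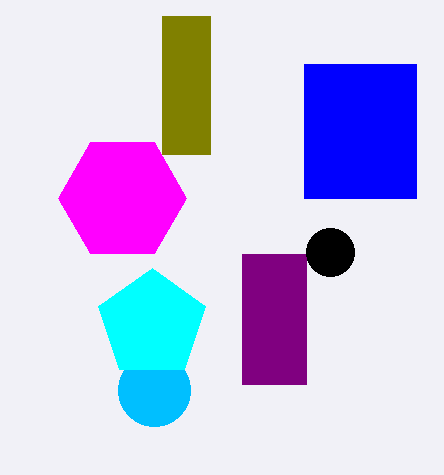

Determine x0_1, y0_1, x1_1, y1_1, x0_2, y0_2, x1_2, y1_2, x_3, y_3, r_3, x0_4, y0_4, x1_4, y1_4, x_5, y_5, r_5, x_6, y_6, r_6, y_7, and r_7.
x0_1 = 242, y0_1 = 254, x1_1 = 306, y1_1 = 384, x0_2 = 304, y0_2 = 64, x1_2 = 416, y1_2 = 198, x_3 = 154, y_3 = 390, r_3 = 36, x0_4 = 162, y0_4 = 16, x1_4 = 210, y1_4 = 154, x_5 = 122, y_5 = 198, r_5 = 64, x_6 = 152, y_6 = 324, r_6 = 56, y_7 = 252, r_7 = 24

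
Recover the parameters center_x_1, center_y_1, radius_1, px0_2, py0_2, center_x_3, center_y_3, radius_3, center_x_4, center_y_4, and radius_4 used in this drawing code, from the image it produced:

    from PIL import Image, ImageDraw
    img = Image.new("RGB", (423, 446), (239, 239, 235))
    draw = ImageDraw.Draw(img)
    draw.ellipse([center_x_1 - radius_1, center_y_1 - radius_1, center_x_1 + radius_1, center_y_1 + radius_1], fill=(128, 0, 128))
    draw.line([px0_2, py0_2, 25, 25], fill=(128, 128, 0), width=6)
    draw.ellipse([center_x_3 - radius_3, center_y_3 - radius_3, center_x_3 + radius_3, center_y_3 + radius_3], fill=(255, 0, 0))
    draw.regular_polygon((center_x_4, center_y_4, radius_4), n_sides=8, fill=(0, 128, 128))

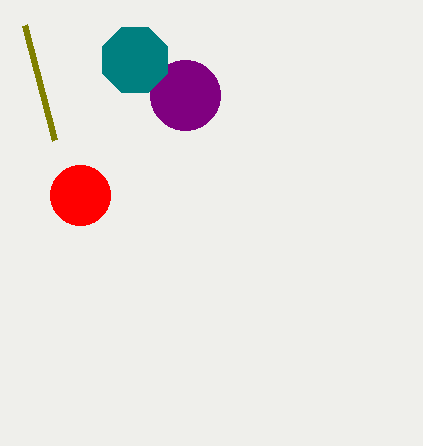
center_x_1 = 185
center_y_1 = 95
radius_1 = 35
px0_2 = 55
py0_2 = 140
center_x_3 = 80
center_y_3 = 195
radius_3 = 30
center_x_4 = 135
center_y_4 = 60
radius_4 = 35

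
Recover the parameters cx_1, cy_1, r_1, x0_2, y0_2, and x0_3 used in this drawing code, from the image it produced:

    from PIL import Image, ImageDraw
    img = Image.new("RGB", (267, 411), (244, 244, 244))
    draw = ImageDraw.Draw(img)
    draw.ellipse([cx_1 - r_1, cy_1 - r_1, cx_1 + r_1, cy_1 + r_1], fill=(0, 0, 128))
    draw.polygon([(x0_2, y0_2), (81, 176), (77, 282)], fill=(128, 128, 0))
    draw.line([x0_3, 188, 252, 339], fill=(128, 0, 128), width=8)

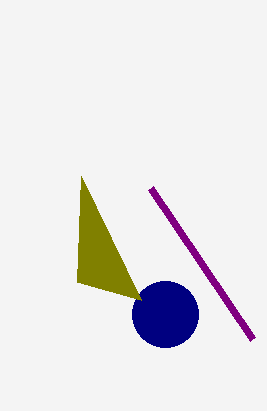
cx_1 = 165, cy_1 = 314, r_1 = 33, x0_2 = 141, y0_2 = 300, x0_3 = 150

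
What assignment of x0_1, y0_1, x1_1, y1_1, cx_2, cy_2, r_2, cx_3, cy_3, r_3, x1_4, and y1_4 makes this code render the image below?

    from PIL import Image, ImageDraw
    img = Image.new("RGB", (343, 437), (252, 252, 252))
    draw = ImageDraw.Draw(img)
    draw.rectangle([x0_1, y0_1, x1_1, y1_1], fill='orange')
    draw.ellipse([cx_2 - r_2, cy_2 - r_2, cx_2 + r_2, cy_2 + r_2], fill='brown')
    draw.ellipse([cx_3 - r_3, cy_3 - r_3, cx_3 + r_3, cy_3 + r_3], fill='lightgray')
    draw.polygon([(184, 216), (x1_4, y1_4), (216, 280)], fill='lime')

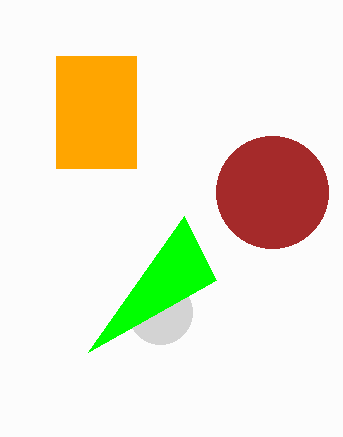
x0_1 = 56; y0_1 = 56; x1_1 = 136; y1_1 = 168; cx_2 = 272; cy_2 = 192; r_2 = 56; cx_3 = 160; cy_3 = 312; r_3 = 32; x1_4 = 88; y1_4 = 352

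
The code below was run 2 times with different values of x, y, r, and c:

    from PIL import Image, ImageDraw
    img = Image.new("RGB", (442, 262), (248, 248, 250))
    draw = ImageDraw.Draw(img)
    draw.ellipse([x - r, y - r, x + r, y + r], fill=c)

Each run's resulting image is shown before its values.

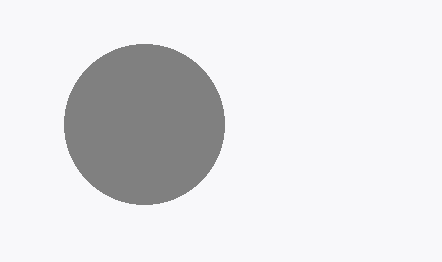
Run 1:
x = 144, y = 124, r = 80, c = 'gray'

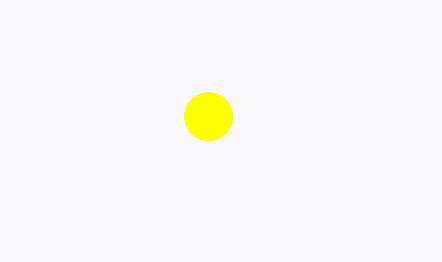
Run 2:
x = 208; y = 116; r = 24; c = 'yellow'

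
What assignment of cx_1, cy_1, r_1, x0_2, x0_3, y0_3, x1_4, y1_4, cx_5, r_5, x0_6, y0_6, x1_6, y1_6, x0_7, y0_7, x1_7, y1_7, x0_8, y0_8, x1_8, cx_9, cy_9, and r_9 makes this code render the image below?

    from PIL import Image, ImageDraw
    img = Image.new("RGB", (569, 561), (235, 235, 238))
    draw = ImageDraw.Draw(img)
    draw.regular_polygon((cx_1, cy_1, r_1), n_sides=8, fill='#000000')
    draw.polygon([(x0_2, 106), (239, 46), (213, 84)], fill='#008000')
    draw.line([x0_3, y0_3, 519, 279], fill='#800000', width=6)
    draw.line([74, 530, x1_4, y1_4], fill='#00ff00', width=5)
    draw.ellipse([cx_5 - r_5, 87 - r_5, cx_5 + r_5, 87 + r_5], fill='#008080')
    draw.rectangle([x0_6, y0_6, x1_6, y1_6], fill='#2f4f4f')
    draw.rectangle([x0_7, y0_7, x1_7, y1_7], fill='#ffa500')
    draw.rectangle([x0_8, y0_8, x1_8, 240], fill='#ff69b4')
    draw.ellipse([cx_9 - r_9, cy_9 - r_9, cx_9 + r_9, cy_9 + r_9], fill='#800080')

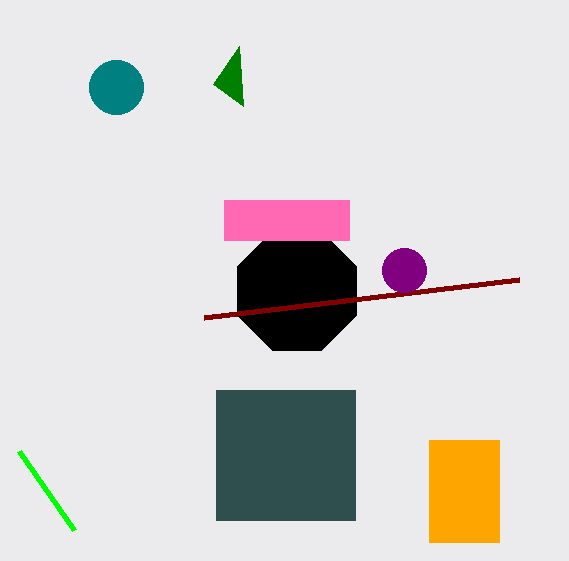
cx_1 = 297, cy_1 = 291, r_1 = 64, x0_2 = 243, x0_3 = 204, y0_3 = 317, x1_4 = 19, y1_4 = 451, cx_5 = 116, r_5 = 27, x0_6 = 216, y0_6 = 390, x1_6 = 355, y1_6 = 520, x0_7 = 429, y0_7 = 440, x1_7 = 499, y1_7 = 542, x0_8 = 224, y0_8 = 200, x1_8 = 349, cx_9 = 404, cy_9 = 270, r_9 = 22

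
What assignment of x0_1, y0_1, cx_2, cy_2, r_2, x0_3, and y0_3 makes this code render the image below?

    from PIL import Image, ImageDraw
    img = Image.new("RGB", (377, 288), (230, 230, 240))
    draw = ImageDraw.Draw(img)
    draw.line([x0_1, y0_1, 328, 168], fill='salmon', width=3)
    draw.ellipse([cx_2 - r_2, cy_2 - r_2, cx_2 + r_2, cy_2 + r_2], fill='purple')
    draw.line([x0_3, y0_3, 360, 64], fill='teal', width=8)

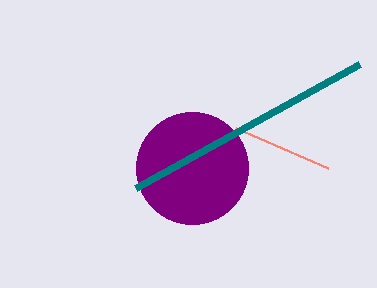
x0_1 = 236, y0_1 = 128, cx_2 = 192, cy_2 = 168, r_2 = 56, x0_3 = 136, y0_3 = 188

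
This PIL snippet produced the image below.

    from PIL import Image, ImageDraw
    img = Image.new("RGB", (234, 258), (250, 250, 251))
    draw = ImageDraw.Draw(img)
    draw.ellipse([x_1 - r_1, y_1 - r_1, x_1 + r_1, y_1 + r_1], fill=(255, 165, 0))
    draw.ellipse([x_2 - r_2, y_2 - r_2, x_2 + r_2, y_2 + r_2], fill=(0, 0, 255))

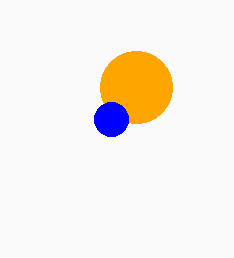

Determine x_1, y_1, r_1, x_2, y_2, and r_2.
x_1 = 136, y_1 = 87, r_1 = 36, x_2 = 111, y_2 = 119, r_2 = 17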